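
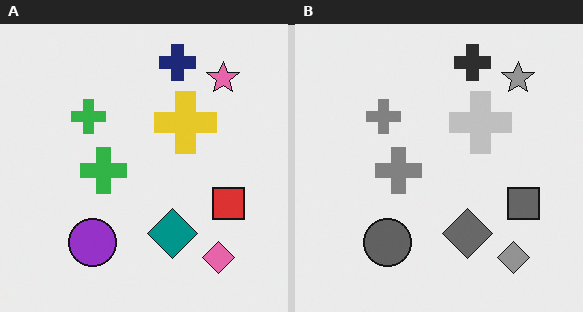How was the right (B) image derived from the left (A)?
The image was converted to grayscale.

All color is removed — every shape is now a shade of grey.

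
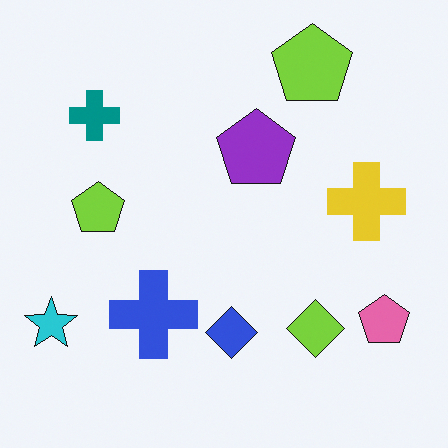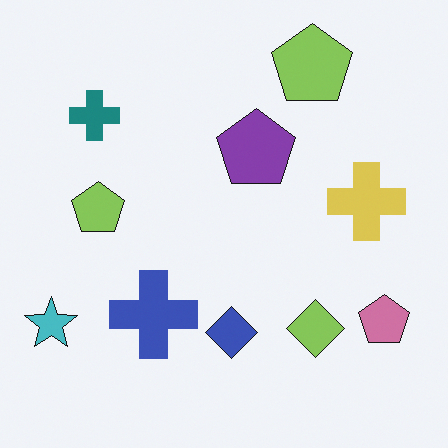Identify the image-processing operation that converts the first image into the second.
Slightly desaturated.

All colors are more muted and greyish — a global saturation change.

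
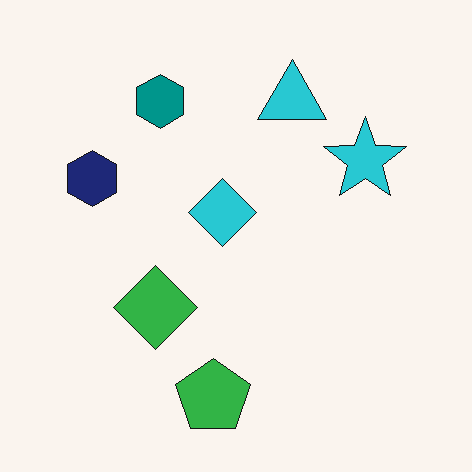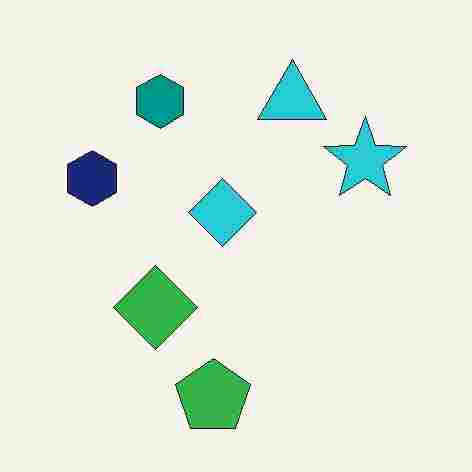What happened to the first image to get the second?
The transformation is: heavily JPEG-compressed with obvious blocking artifacts.

Blocky 8×8 compression artifacts appear around shape edges and the flat background shows ringing — characteristic JPEG degradation.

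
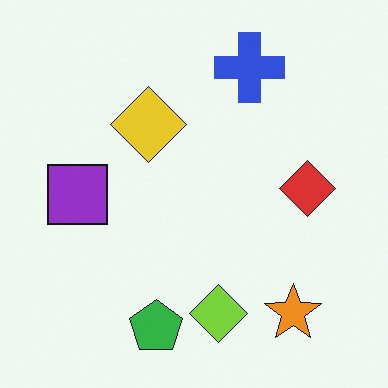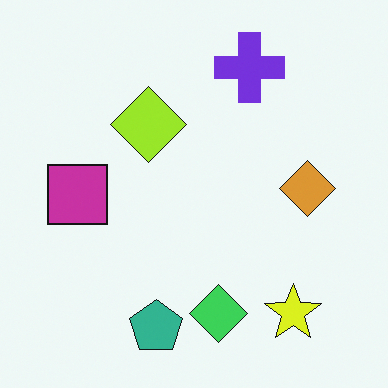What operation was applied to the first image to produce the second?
The image was hue-shifted slightly.

Every shape's color has rotated by the same amount around the hue wheel — a uniform hue shift.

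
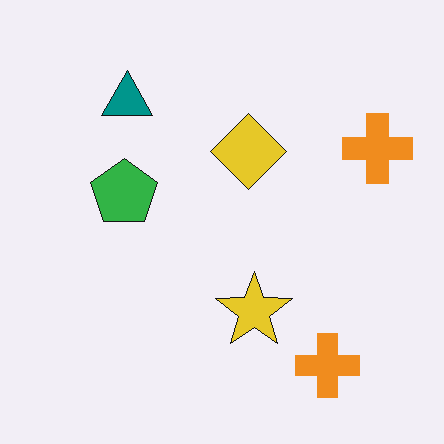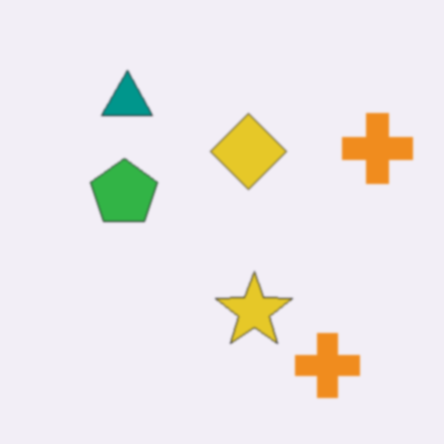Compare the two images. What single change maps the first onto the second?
The second image is the first slightly softened.

Shape edges and outlines are uniformly softened across the whole image.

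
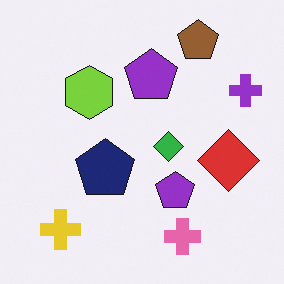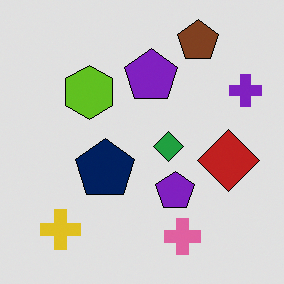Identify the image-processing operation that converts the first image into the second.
The second image is the first moderately posterized.

Each flat color has snapped to a coarser quantized level — most visibly, the near-white background has dropped to a flat grey.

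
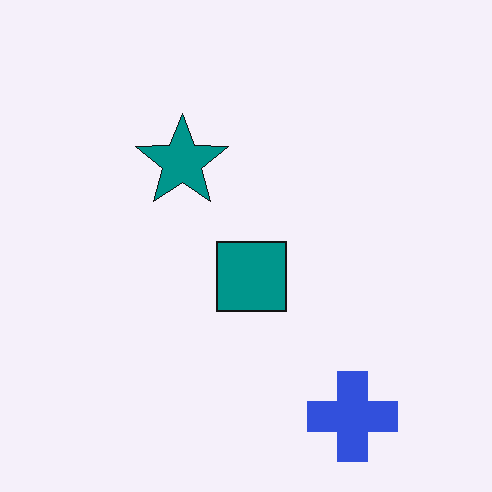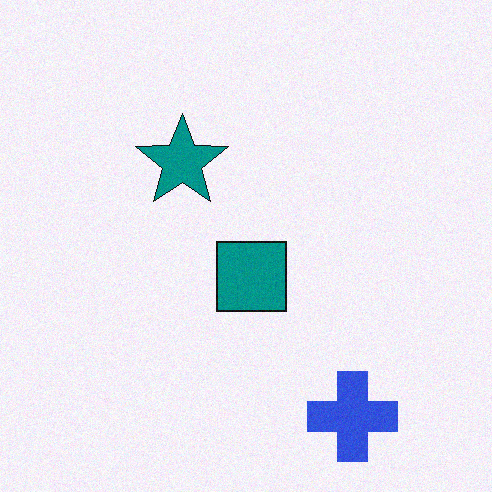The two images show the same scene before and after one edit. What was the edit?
It was degraded with a light layer of grain.

Random speckle covers the whole image, including the flat background.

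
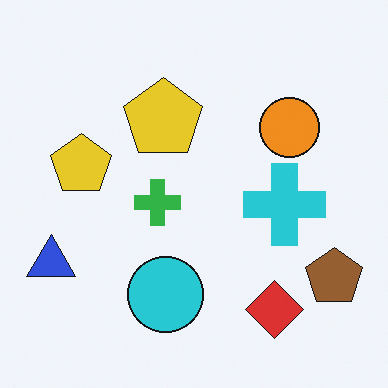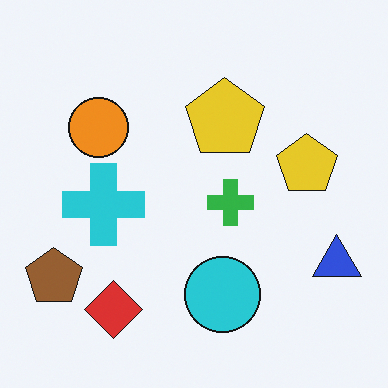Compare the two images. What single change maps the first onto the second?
The image was flipped horizontally (left ↔ right).

The blue triangle is in the bottom-left of the first image and the bottom-right of the second — shapes on opposite sides of the vertical midline have swapped in a mirror flip.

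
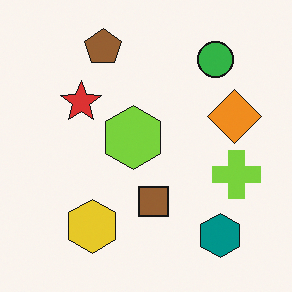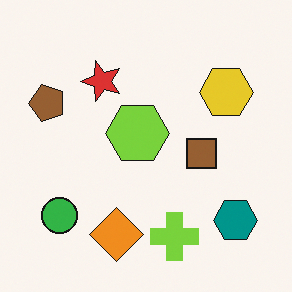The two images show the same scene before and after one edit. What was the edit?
The second image is the first transposed (reflected across the top-left ↔ bottom-right diagonal).

Shapes have swapped their row and column positions — what was in the top-right is now in the bottom-left — a diagonal reflection.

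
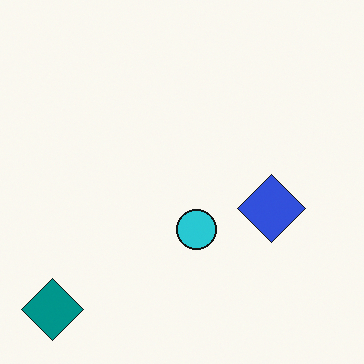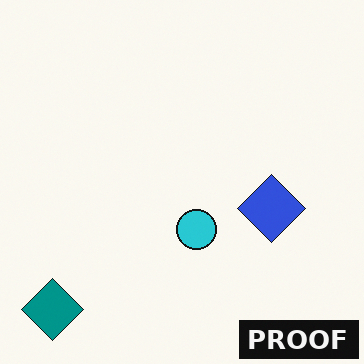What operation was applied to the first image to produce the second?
The transformation is: watermarked with the text "PROOF" in the lower-right corner.

A dark label reading "PROOF" appears in the lower-right corner.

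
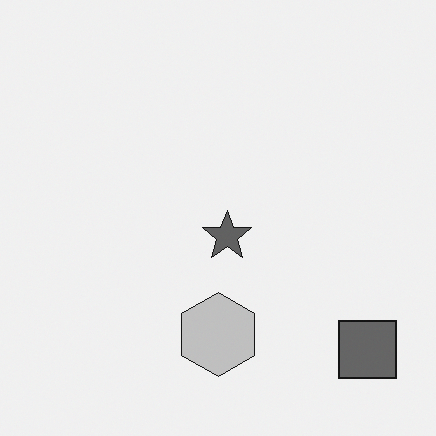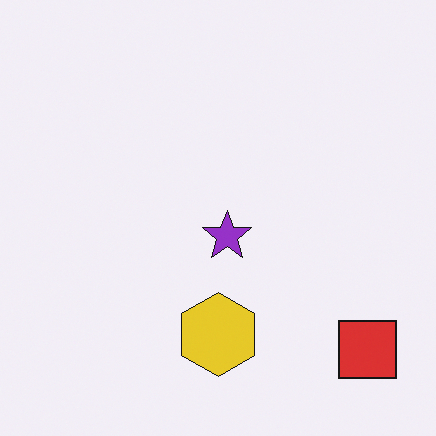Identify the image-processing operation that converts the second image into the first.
The image was converted to grayscale.

All color is removed — every shape is now a shade of grey.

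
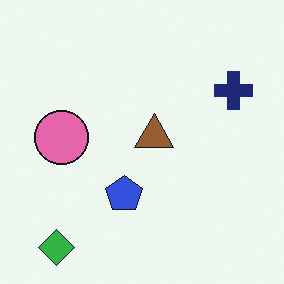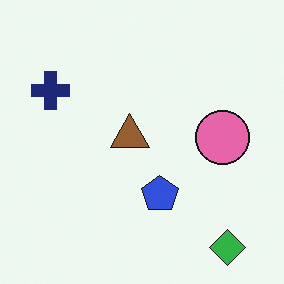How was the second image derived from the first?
The image was flipped horizontally (left ↔ right).

The navy cross is in the top-right of the first image and the top-left of the second — shapes on opposite sides of the vertical midline have swapped in a mirror flip.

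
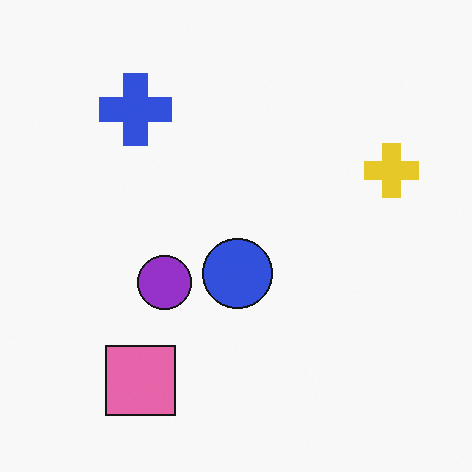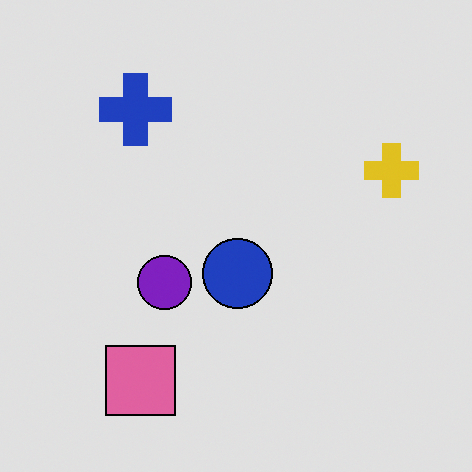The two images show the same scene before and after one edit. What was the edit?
The second image is the first posterized to a reduced palette.

Each flat color has snapped to a coarser quantized level — most visibly, the near-white background has dropped to a flat grey.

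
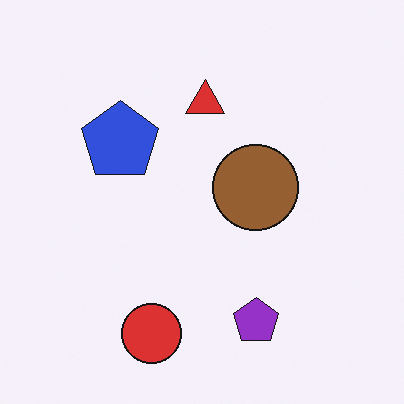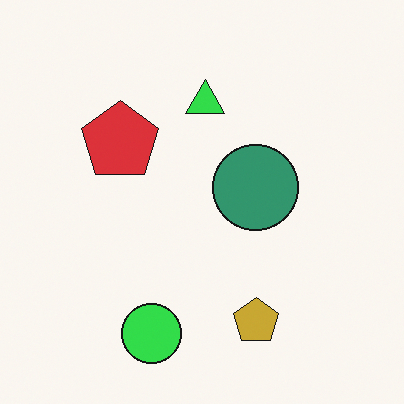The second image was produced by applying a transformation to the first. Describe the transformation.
Hue-shifted by a moderate amount.

Every shape's color has rotated by the same amount around the hue wheel — a uniform hue shift.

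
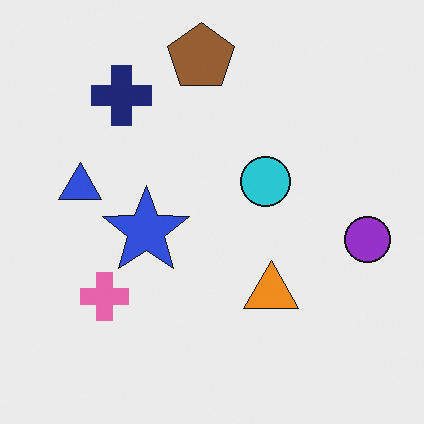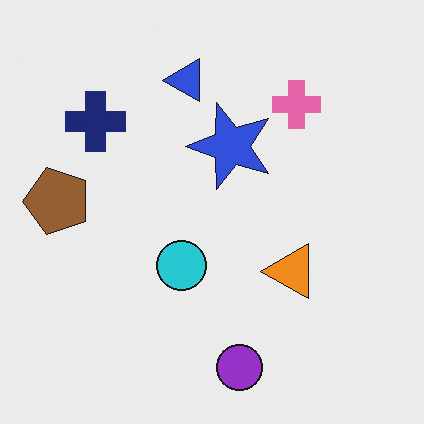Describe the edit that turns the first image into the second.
The transformation is: transposed (reflected across the top-left ↔ bottom-right diagonal).

Shapes have swapped their row and column positions — what was in the top-right is now in the bottom-left — a diagonal reflection.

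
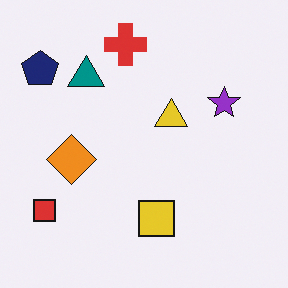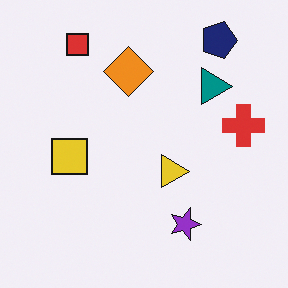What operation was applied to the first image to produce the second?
It was rotated 90° clockwise.

The navy pentagon sits in the top-left of the first image and the top-right of the second — consistent with a whole-image 90° clockwise rotation.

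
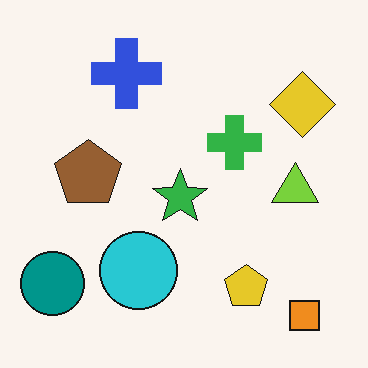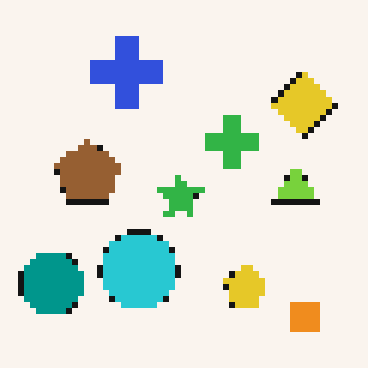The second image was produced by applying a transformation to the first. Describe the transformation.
The second image is the first pixelated into visible square blocks.

Shapes are reduced to large square blocks; fine edges and outlines are lost — a downscale-then-upscale (mosaic) effect.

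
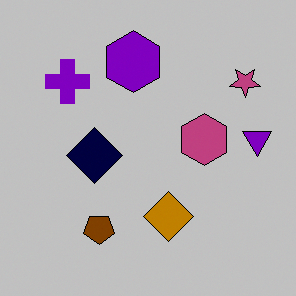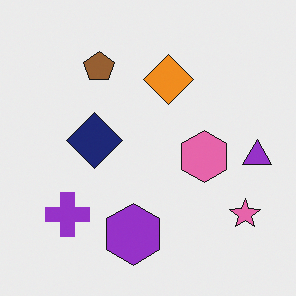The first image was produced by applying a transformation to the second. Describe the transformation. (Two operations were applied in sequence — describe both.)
The first image is the second flipped vertically (top ↔ bottom), then aggressively posterized.

The purple hexagon is in the bottom of the second image and the top of the first — shapes on opposite sides of the horizontal midline have swapped in a mirror flip. Each flat color has snapped to a coarser quantized level — most visibly, the near-white background has dropped to a flat grey.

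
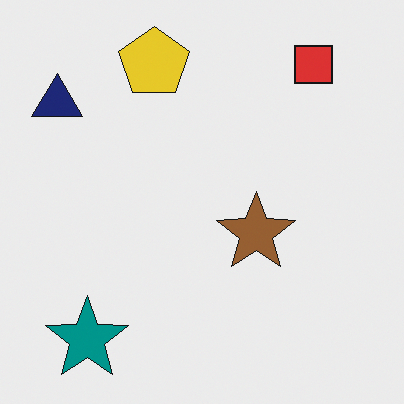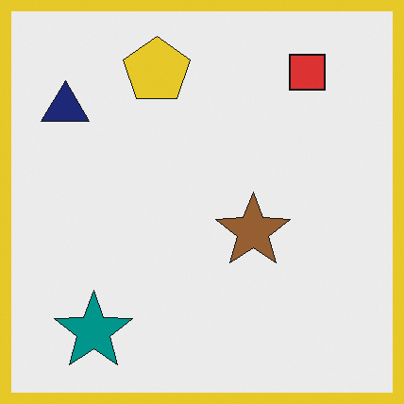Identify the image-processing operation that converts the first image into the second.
It was framed with a yellow border.

A solid yellow frame runs around the edge of the second image, with the content slightly shrunk inside it.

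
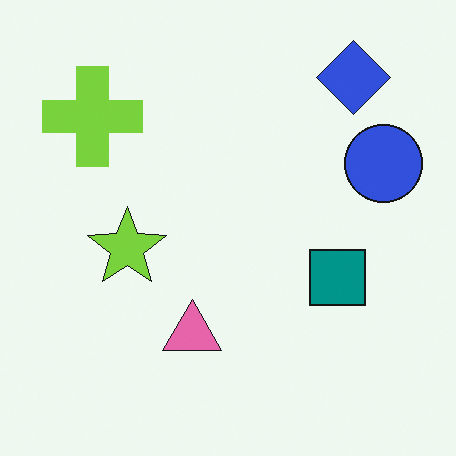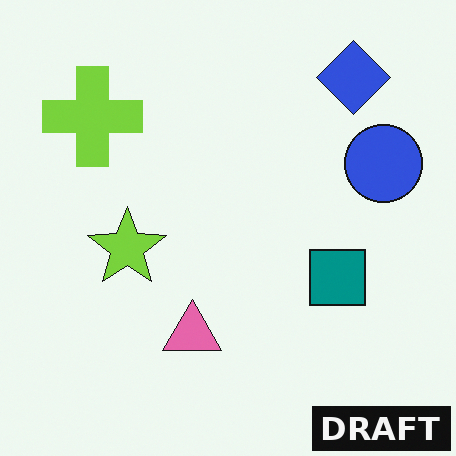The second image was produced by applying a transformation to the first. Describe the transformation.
This is the original image watermarked with the text "DRAFT" in the lower-right corner.

A dark label reading "DRAFT" appears in the lower-right corner.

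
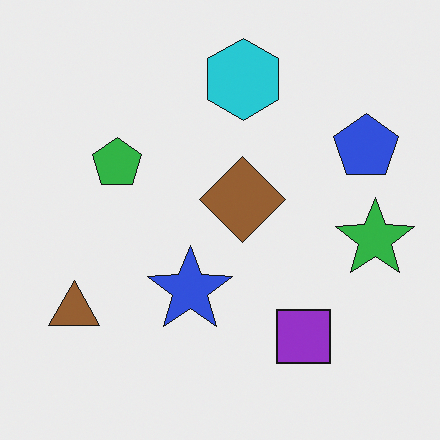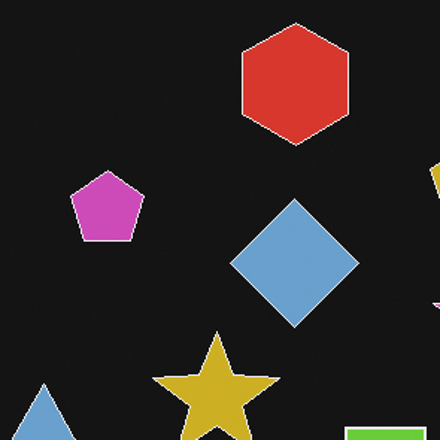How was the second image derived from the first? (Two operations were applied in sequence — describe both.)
The image was color-inverted (negative), then cropped slightly and scaled back up.

The light background has become dark and every shape's color is its complement — a photographic negative. The visible shapes are larger and the field of view is narrower; shapes near the original edges may be partly or wholly outside the frame — a crop-and-rescale.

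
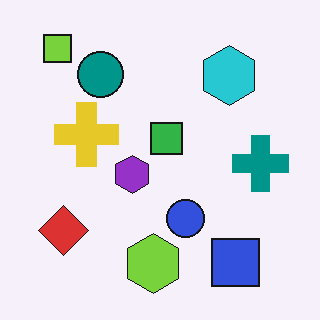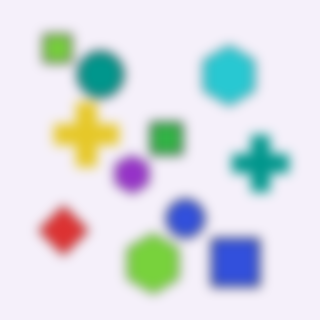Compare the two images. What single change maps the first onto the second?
The transformation is: strongly gaussian-blurred.

Shape edges and outlines are uniformly softened across the whole image.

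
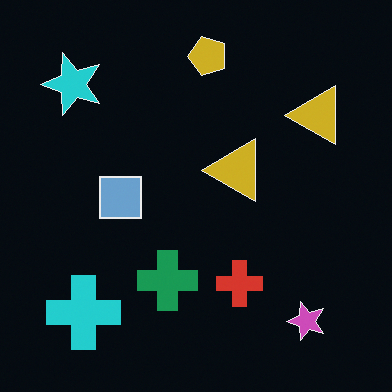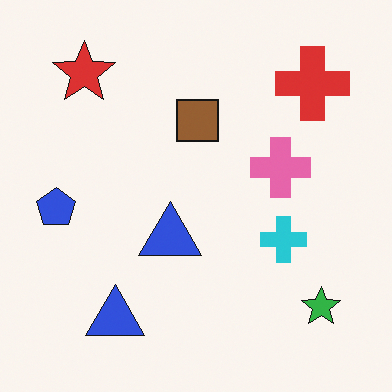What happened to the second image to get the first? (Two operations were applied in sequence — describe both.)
The transformation is: color-inverted (negative), then transposed (reflected across the top-left ↔ bottom-right diagonal).

The light background has become dark and every shape's color is its complement — a photographic negative. Shapes have swapped their row and column positions — what was in the top-right is now in the bottom-left — a diagonal reflection.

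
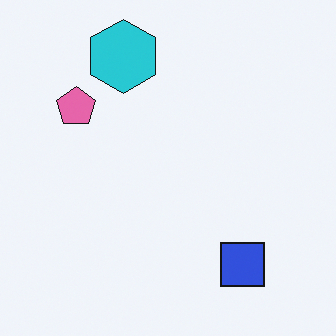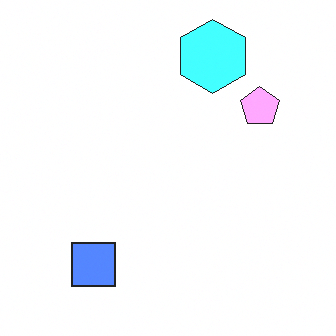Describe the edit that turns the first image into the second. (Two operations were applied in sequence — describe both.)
The transformation is: substantially brightened, then flipped horizontally (left ↔ right).

Every pixel — background and shapes alike — is uniformly brightened. The pink pentagon is in the top-left of the first image and the top-right of the second — shapes on opposite sides of the vertical midline have swapped in a mirror flip.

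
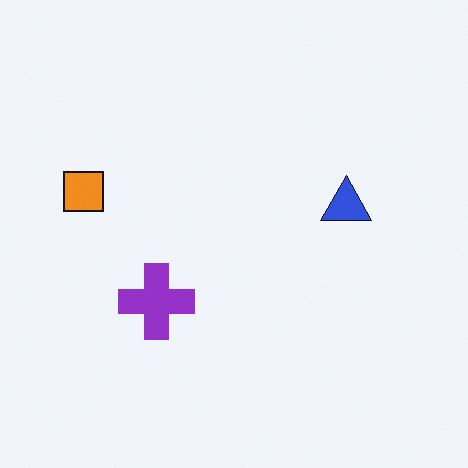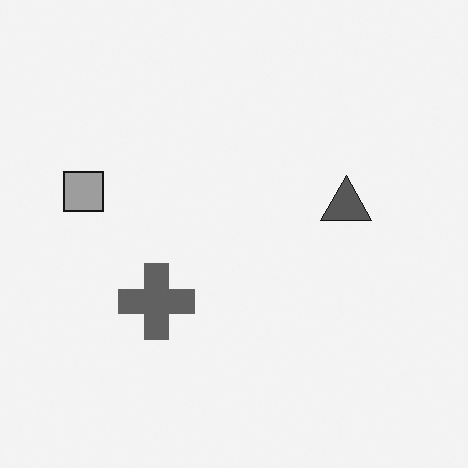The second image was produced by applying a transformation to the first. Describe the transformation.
This is the original image converted to grayscale.

All color is removed — every shape is now a shade of grey.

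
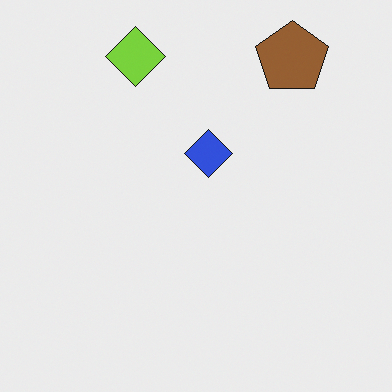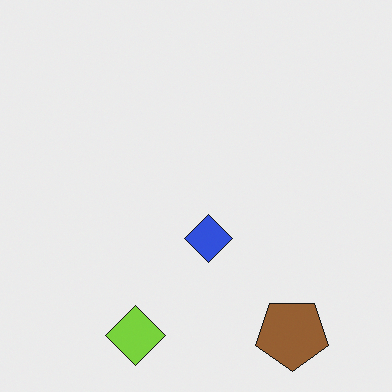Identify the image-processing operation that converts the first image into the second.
The second image is the first flipped vertically (top ↔ bottom).

The lime diamond is in the top of the first image and the bottom of the second — shapes on opposite sides of the horizontal midline have swapped in a mirror flip.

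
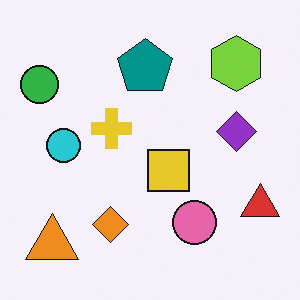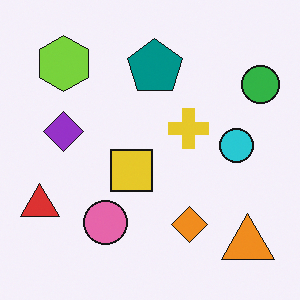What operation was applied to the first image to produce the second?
The transformation is: flipped horizontally (left ↔ right).

The green circle is in the top-left of the first image and the top-right of the second — shapes on opposite sides of the vertical midline have swapped in a mirror flip.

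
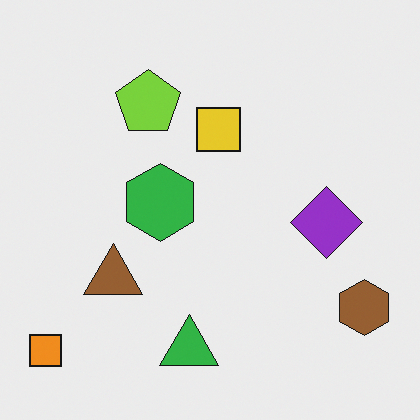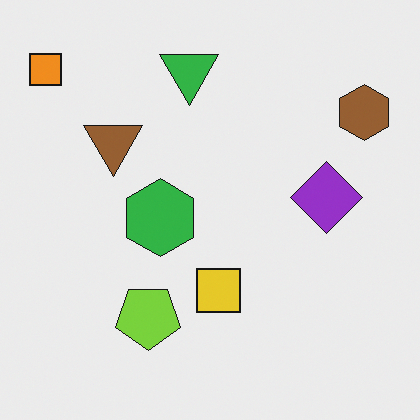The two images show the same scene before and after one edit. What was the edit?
This is the original image flipped vertically (top ↔ bottom).

The orange square is in the bottom-left of the first image and the top-left of the second — shapes on opposite sides of the horizontal midline have swapped in a mirror flip.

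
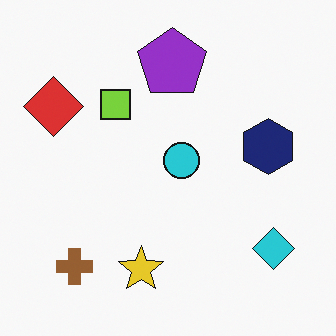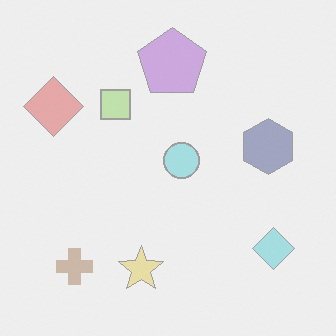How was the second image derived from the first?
The second image is the first washed out (contrast reduced).

Tones are pushed toward mid-grey across the whole image — a global contrast change.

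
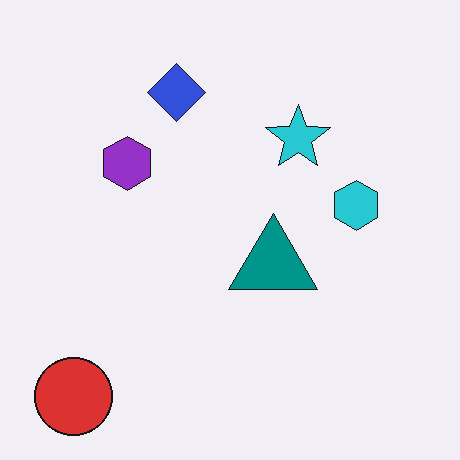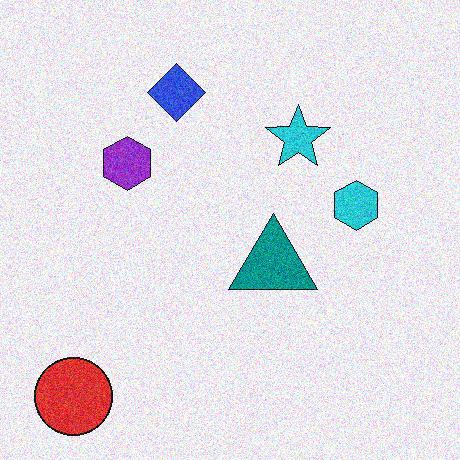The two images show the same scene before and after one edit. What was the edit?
It was degraded with moderate additive noise.

Random speckle covers the whole image, including the flat background.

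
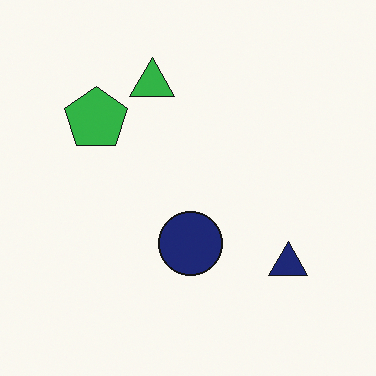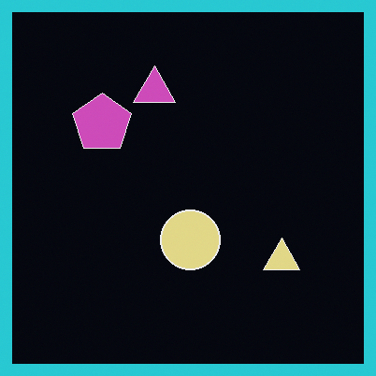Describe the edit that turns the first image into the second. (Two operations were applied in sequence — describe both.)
This is the original image color-inverted (negative), then framed with a cyan border.

The light background has become dark and every shape's color is its complement — a photographic negative. A solid cyan frame runs around the edge of the second image, with the content slightly shrunk inside it.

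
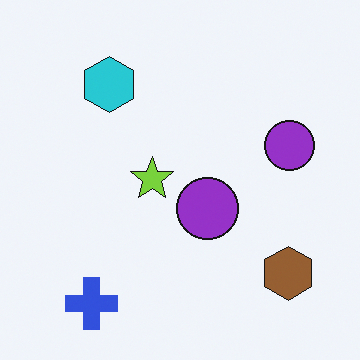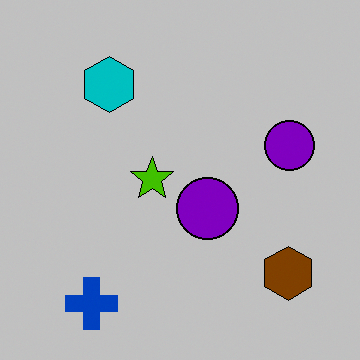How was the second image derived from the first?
The transformation is: aggressively posterized.

Each flat color has snapped to a coarser quantized level — most visibly, the near-white background has dropped to a flat grey.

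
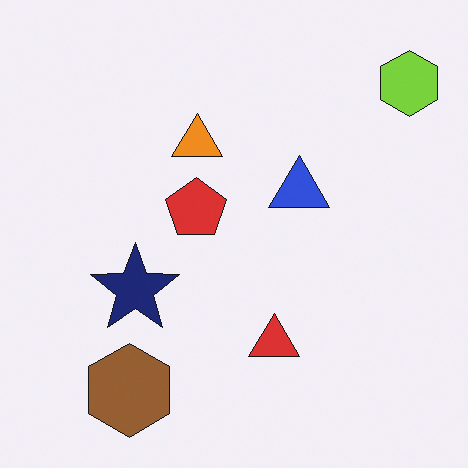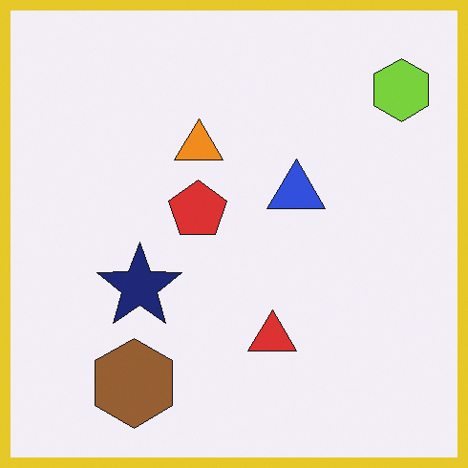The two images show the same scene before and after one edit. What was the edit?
The image was framed with a yellow border.

A solid yellow frame runs around the edge of the second image, with the content slightly shrunk inside it.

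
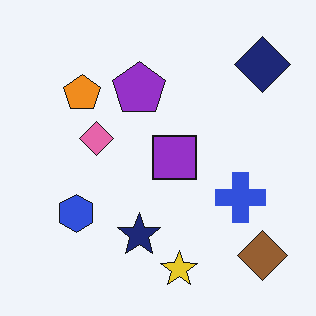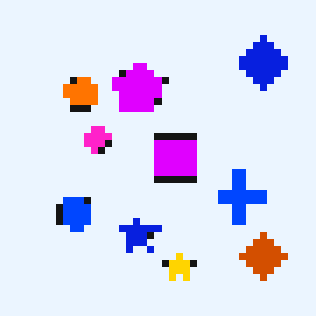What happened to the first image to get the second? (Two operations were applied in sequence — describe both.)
This is the original image made much more vivid (saturation change), then pixelated into visible square blocks.

All colors are more vivid — a global saturation change. Shapes are reduced to large square blocks; fine edges and outlines are lost — a downscale-then-upscale (mosaic) effect.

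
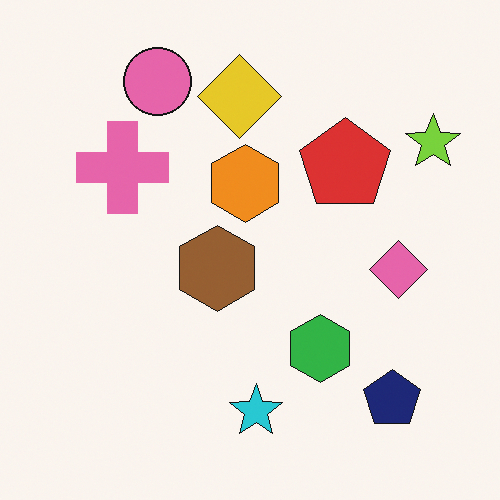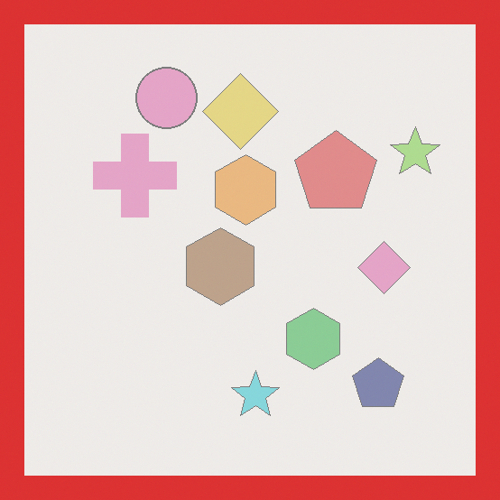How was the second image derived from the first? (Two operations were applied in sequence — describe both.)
The transformation is: given much lower contrast, then framed with a red border.

Tones are pushed toward mid-grey across the whole image — a global contrast change. A solid red frame runs around the edge of the second image, with the content slightly shrunk inside it.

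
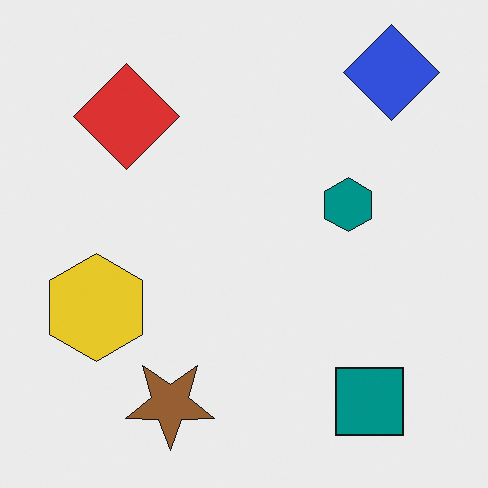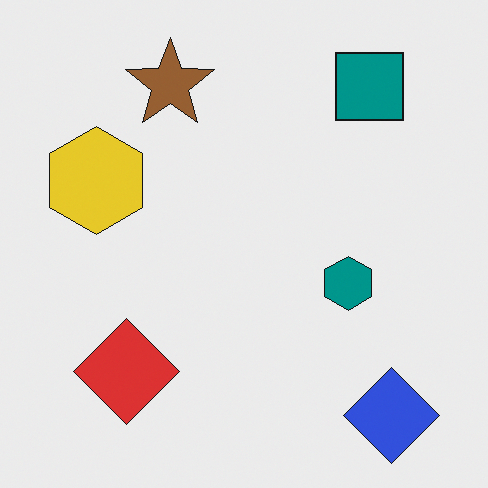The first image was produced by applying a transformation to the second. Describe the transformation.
It was flipped vertically (top ↔ bottom).

The blue diamond is in the bottom-right of the second image and the top-right of the first — shapes on opposite sides of the horizontal midline have swapped in a mirror flip.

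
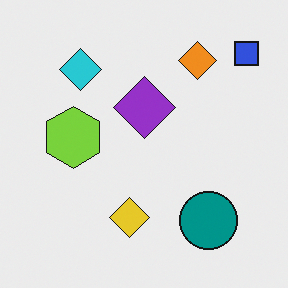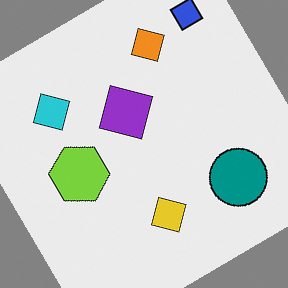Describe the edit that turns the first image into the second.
The image was rotated counter-clockwise by a large amount — several tens of degrees.

Every shape is tilted by the same angle and the image corners show triangular fill wedges — a whole-image rotation by a non-right angle.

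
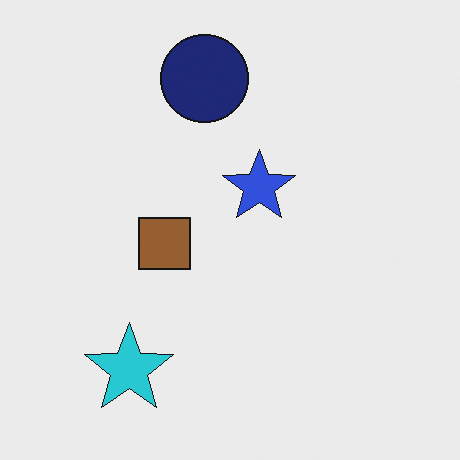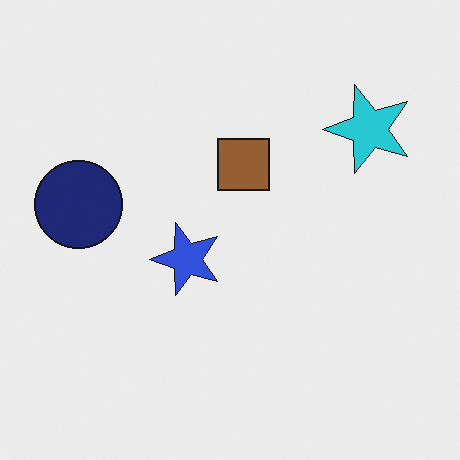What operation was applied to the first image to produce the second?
It was transposed (reflected across the top-left ↔ bottom-right diagonal).

Shapes have swapped their row and column positions — what was in the top-right is now in the bottom-left — a diagonal reflection.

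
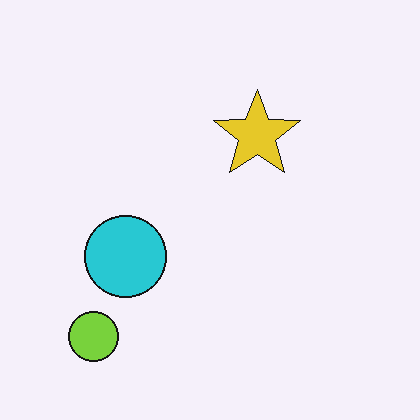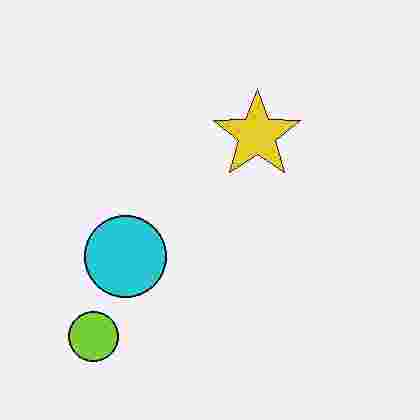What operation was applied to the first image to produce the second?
Degraded with heavy JPEG compression.

Blocky 8×8 compression artifacts appear around shape edges and the flat background shows ringing — characteristic JPEG degradation.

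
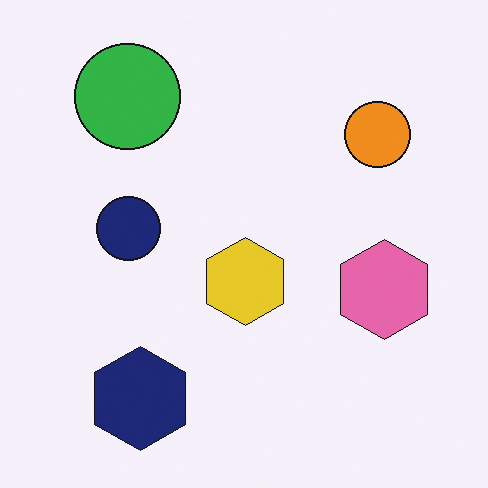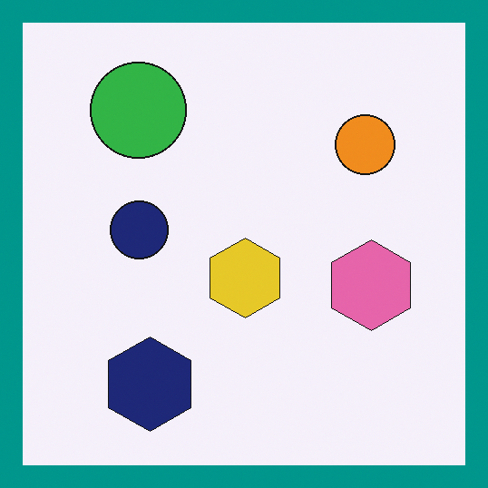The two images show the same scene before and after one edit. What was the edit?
The second image is the first framed with a teal border.

A solid teal frame runs around the edge of the second image, with the content slightly shrunk inside it.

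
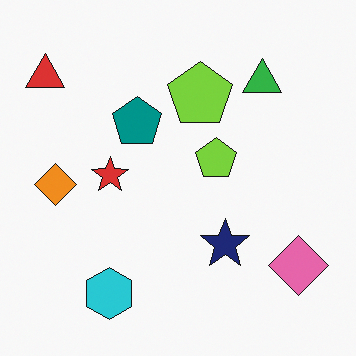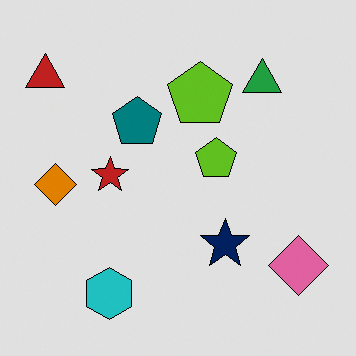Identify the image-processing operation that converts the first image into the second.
The second image is the first posterized to a reduced palette.

Each flat color has snapped to a coarser quantized level — most visibly, the near-white background has dropped to a flat grey.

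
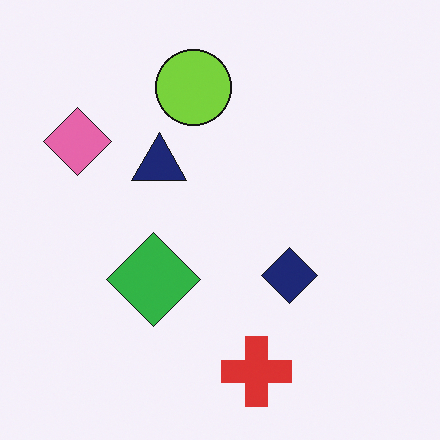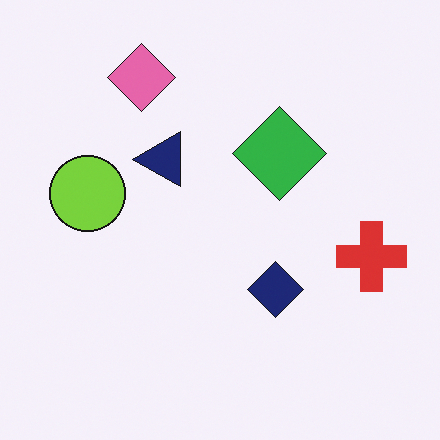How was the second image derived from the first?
The second image is the first transposed (reflected across the top-left ↔ bottom-right diagonal).

Shapes have swapped their row and column positions — what was in the top-right is now in the bottom-left — a diagonal reflection.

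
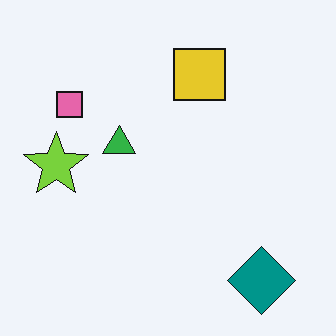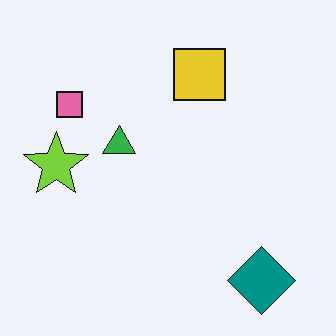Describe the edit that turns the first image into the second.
The transformation is: JPEG-compressed with visible artifacts.

Blocky 8×8 compression artifacts appear around shape edges and the flat background shows ringing — characteristic JPEG degradation.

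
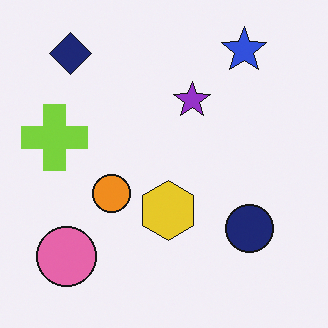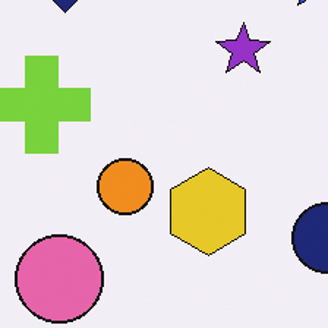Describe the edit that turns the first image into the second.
This is the original image cropped slightly and scaled back up.

The visible shapes are larger and the field of view is narrower; shapes near the original edges may be partly or wholly outside the frame — a crop-and-rescale.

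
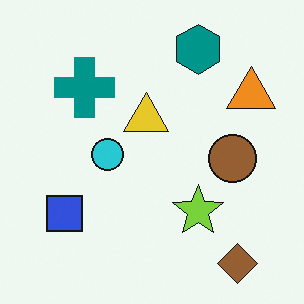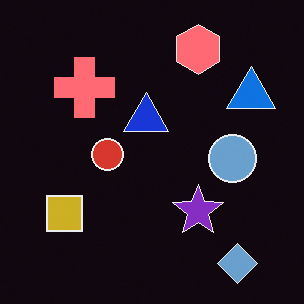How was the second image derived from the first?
Color-inverted (negative).

The light background has become dark and every shape's color is its complement — a photographic negative.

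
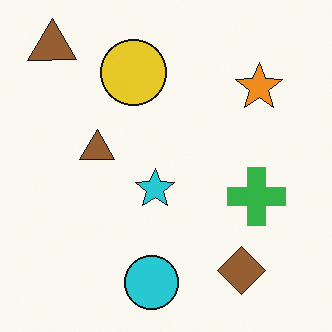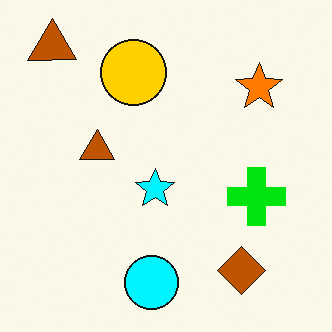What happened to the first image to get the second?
The second image is the first heavily oversaturated.

All colors are more vivid — a global saturation change.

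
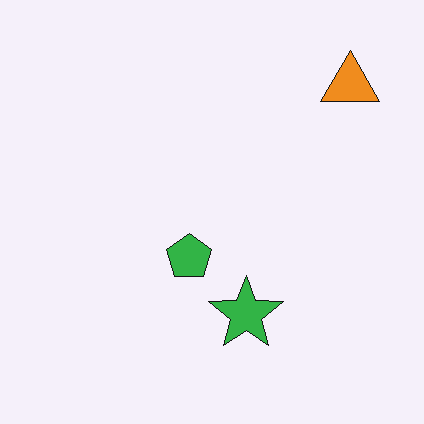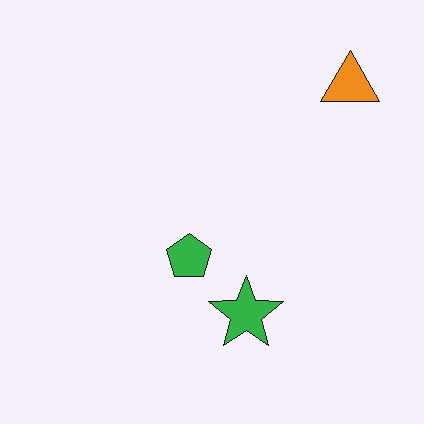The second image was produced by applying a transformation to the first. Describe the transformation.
The second image is the first given moderate JPEG compression.

Blocky 8×8 compression artifacts appear around shape edges and the flat background shows ringing — characteristic JPEG degradation.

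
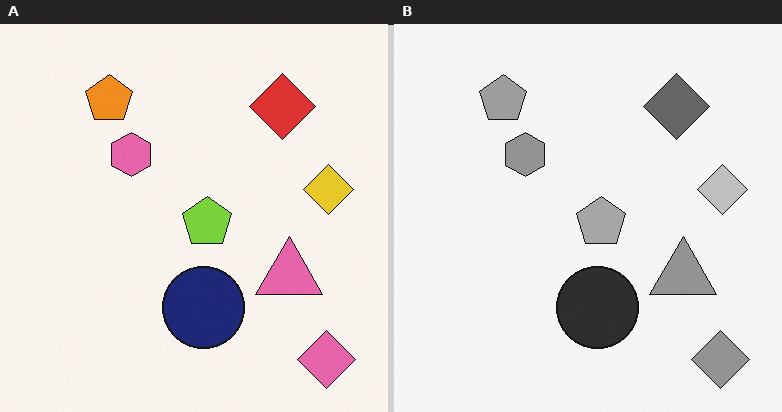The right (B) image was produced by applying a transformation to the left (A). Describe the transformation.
The right (B) image is the left (A) converted to grayscale.

All color is removed — every shape is now a shade of grey.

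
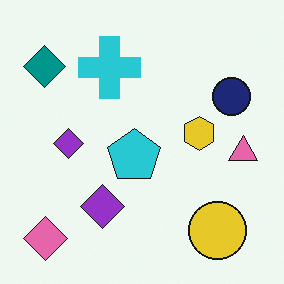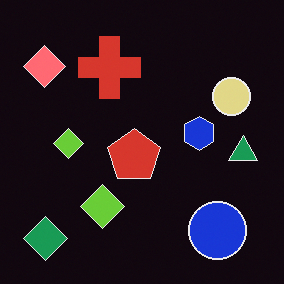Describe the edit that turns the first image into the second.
It was color-inverted (negative).

The light background has become dark and every shape's color is its complement — a photographic negative.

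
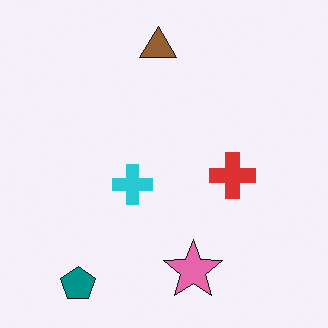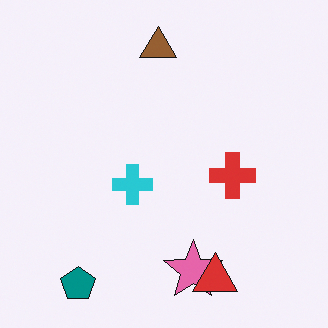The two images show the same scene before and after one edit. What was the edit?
It was overlaid with an additional red triangle.

A red triangle appears in the second image that is absent from the first.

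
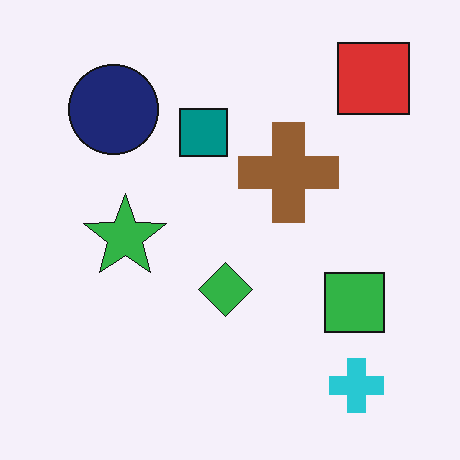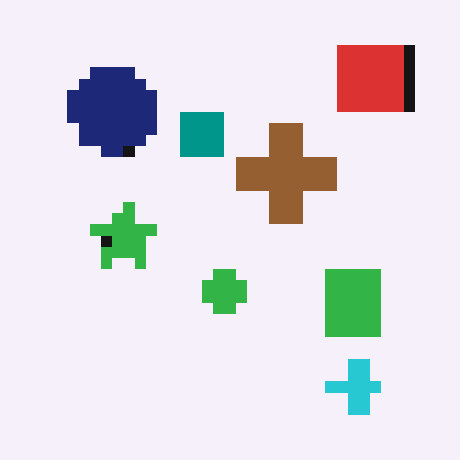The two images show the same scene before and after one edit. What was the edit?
The image was heavily pixelated into large blocks.

Shapes are reduced to large square blocks; fine edges and outlines are lost — a downscale-then-upscale (mosaic) effect.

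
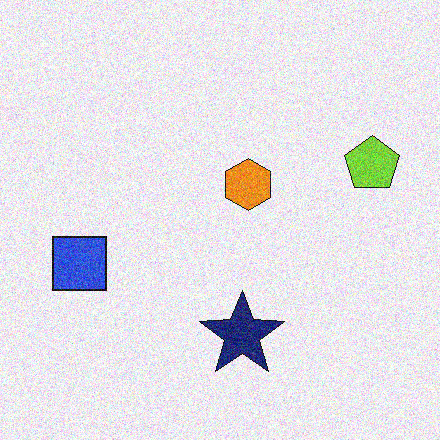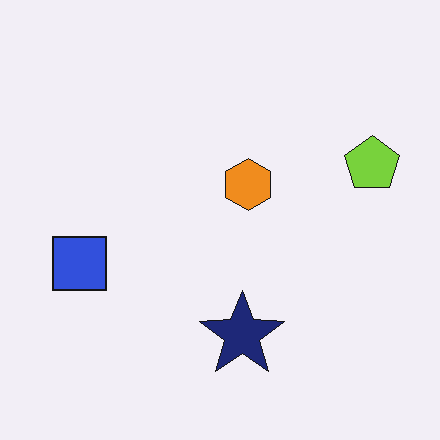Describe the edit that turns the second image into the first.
This is the original image degraded with visible gaussian noise.

Random speckle covers the whole image, including the flat background.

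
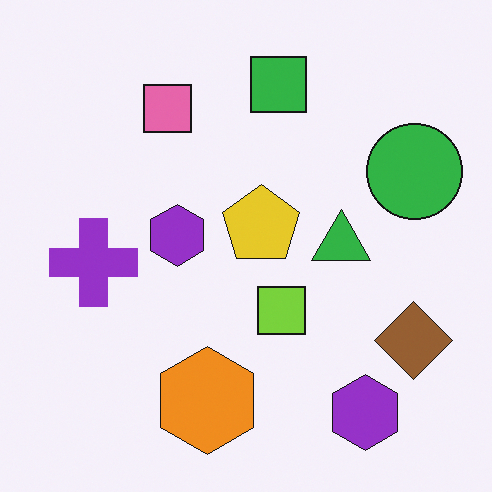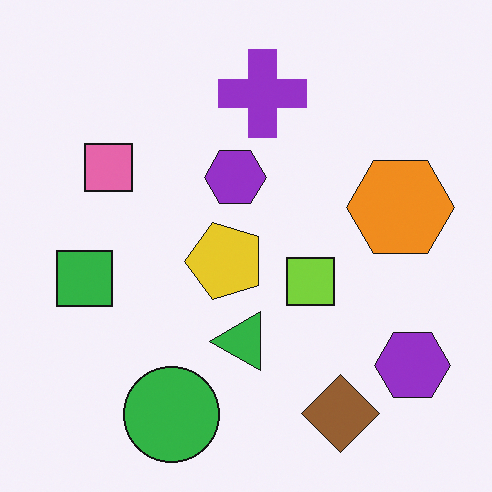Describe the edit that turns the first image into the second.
The second image is the first transposed (reflected across the top-left ↔ bottom-right diagonal).

Shapes have swapped their row and column positions — what was in the top-right is now in the bottom-left — a diagonal reflection.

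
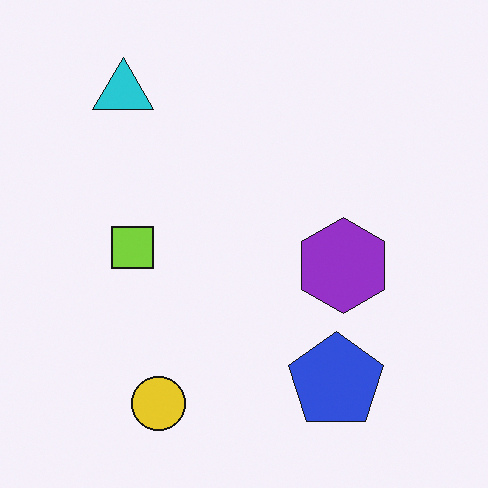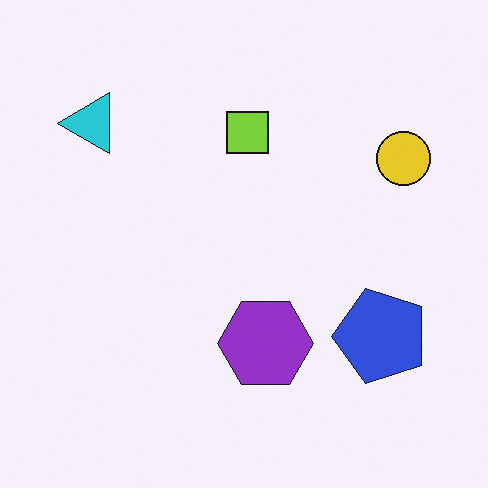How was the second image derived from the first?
The transformation is: transposed (reflected across the top-left ↔ bottom-right diagonal).

Shapes have swapped their row and column positions — what was in the top-right is now in the bottom-left — a diagonal reflection.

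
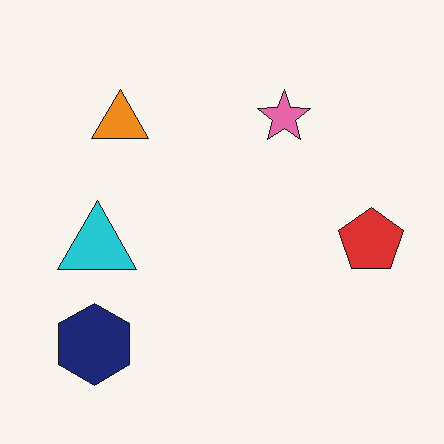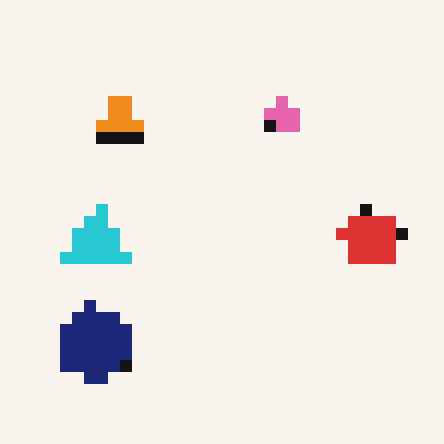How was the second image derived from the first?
This is the original image coarsely pixelated.

Shapes are reduced to large square blocks; fine edges and outlines are lost — a downscale-then-upscale (mosaic) effect.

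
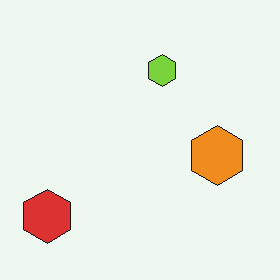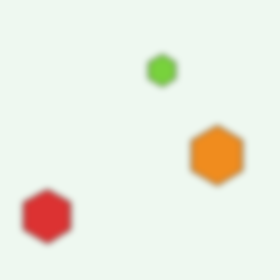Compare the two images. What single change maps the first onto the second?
The image was noticeably gaussian-blurred.

Shape edges and outlines are uniformly softened across the whole image.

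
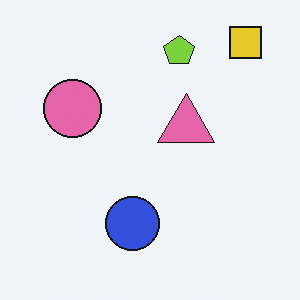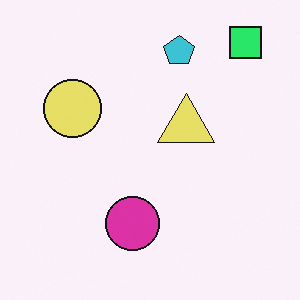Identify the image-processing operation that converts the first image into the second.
The image was hue-shifted through roughly a third of the color wheel.

Every shape's color has rotated by the same amount around the hue wheel — a uniform hue shift.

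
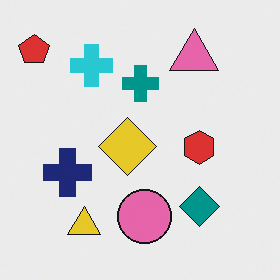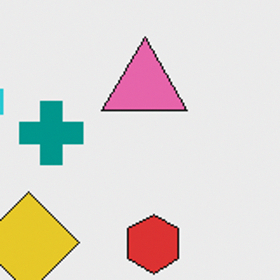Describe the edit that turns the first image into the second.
The image was cropped to a noticeably smaller region and rescaled.

The visible shapes are larger and the field of view is narrower; shapes near the original edges may be partly or wholly outside the frame — a crop-and-rescale.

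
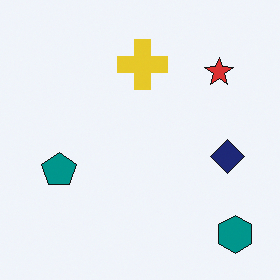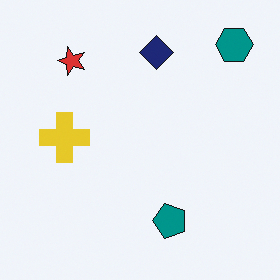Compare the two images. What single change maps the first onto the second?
It was rotated 90° counter-clockwise.

The teal hexagon sits in the bottom-right of the first image and the top-right of the second — consistent with a whole-image 90° counter-clockwise rotation.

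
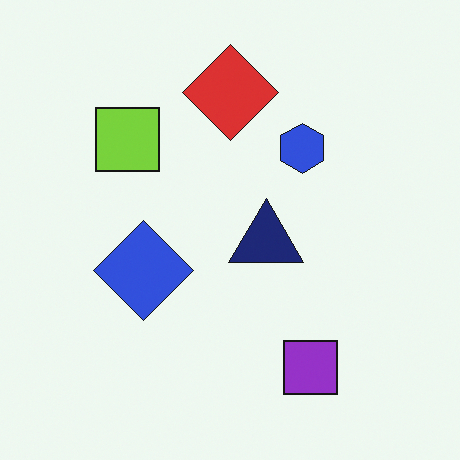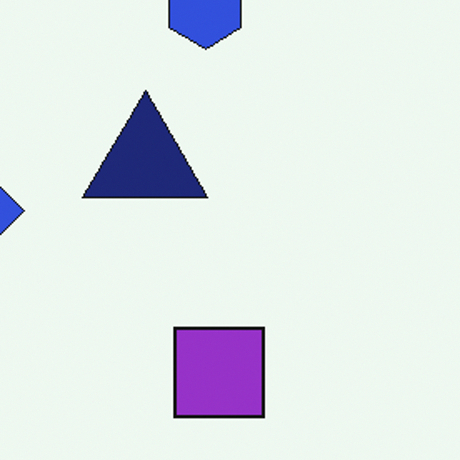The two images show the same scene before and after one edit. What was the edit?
Cropped tightly and scaled back up.

The visible shapes are larger and the field of view is narrower; shapes near the original edges may be partly or wholly outside the frame — a crop-and-rescale.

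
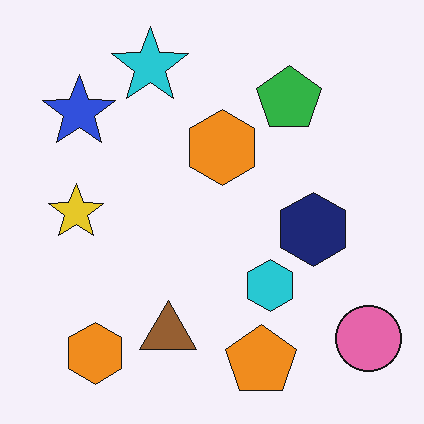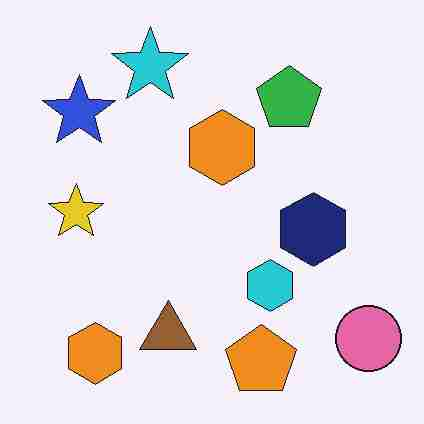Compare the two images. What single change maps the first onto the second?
The image was heavily JPEG-compressed with obvious blocking artifacts.

Blocky 8×8 compression artifacts appear around shape edges and the flat background shows ringing — characteristic JPEG degradation.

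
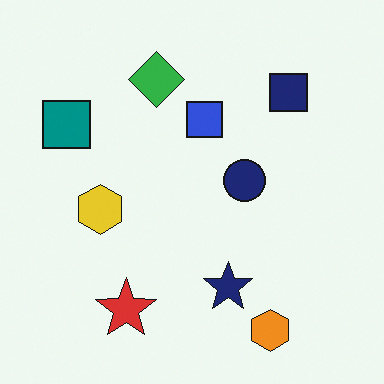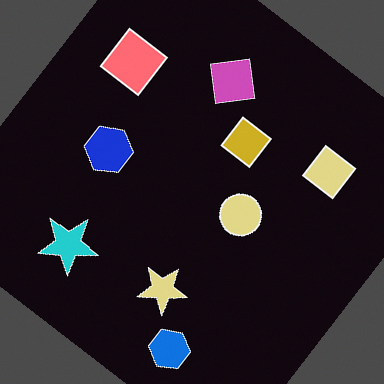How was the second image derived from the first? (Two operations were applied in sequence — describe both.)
This is the original image rotated clockwise by a large amount — several tens of degrees, then color-inverted (negative).

Every shape is tilted by the same angle and the image corners show triangular fill wedges — a whole-image rotation by a non-right angle. The light background has become dark and every shape's color is its complement — a photographic negative.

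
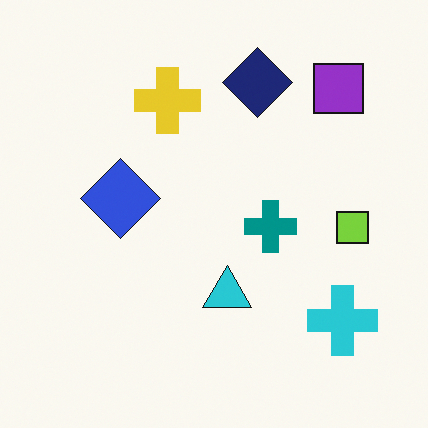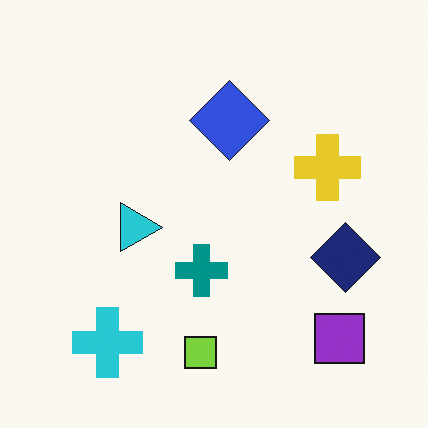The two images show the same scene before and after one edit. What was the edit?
It was rotated 90° clockwise.

The purple square sits in the top-right of the first image and the bottom-right of the second — consistent with a whole-image 90° clockwise rotation.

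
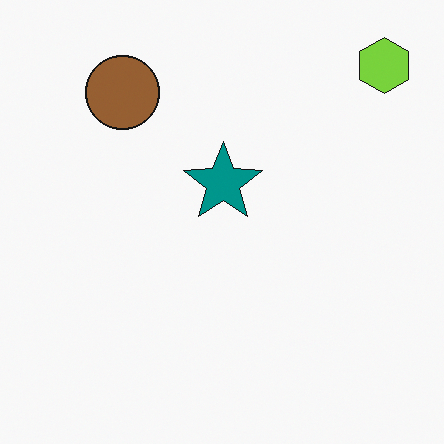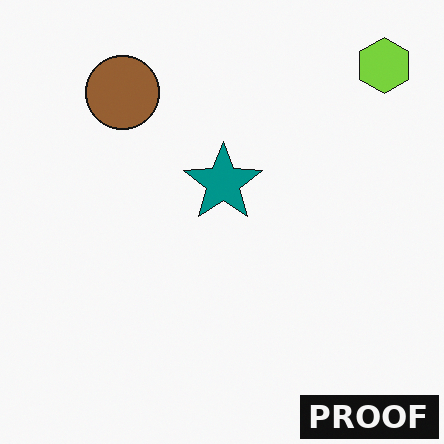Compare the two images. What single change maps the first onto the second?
It was watermarked with the text "PROOF" in the lower-right corner.

A dark label reading "PROOF" appears in the lower-right corner.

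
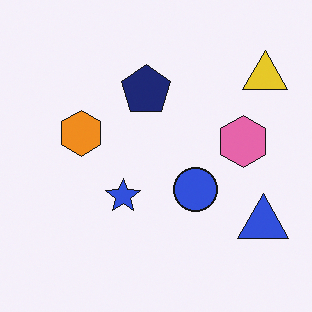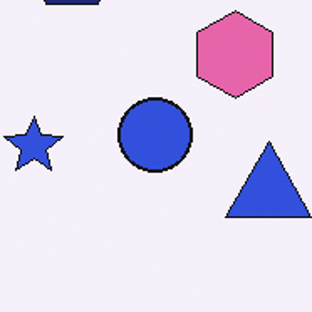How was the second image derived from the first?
The second image is the first cropped tightly and scaled back up.

The visible shapes are larger and the field of view is narrower; shapes near the original edges may be partly or wholly outside the frame — a crop-and-rescale.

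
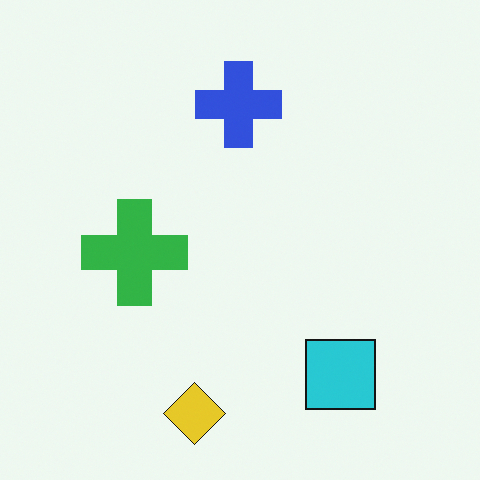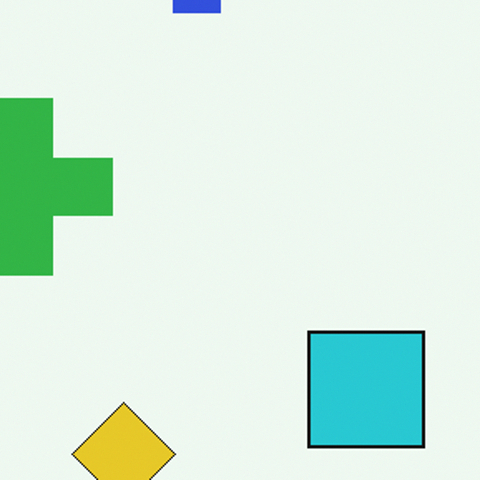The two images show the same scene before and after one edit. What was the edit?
This is the original image cropped to a noticeably smaller region and rescaled.

The visible shapes are larger and the field of view is narrower; shapes near the original edges may be partly or wholly outside the frame — a crop-and-rescale.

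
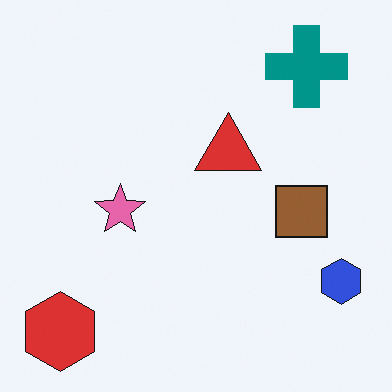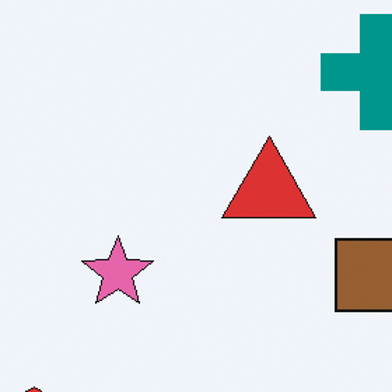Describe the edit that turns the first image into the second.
The transformation is: cropped to a modestly smaller region and rescaled.

The visible shapes are larger and the field of view is narrower; shapes near the original edges may be partly or wholly outside the frame — a crop-and-rescale.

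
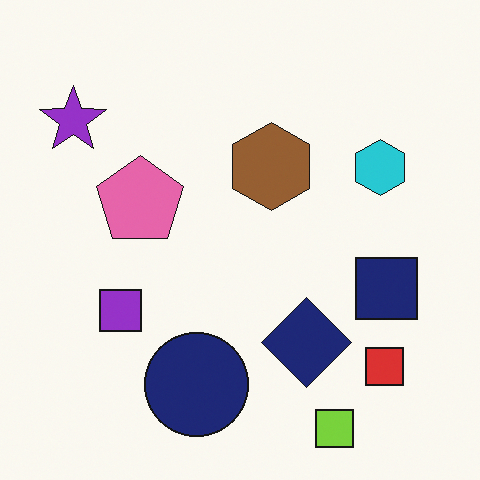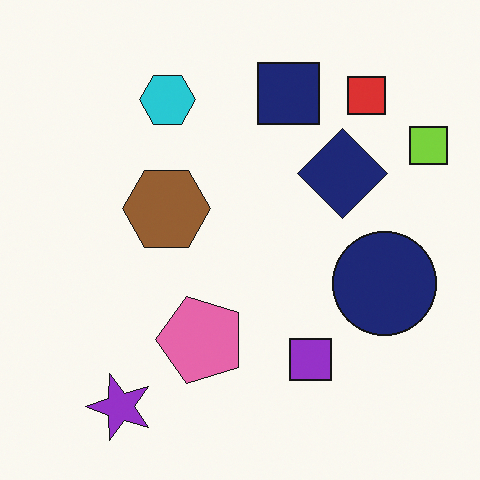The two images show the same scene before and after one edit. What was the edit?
The transformation is: rotated 90° counter-clockwise.

The lime square sits in the bottom-right of the first image and the top-right of the second — consistent with a whole-image 90° counter-clockwise rotation.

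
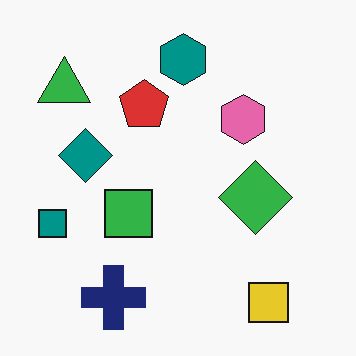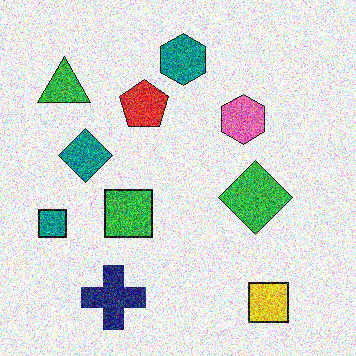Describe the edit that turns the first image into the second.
It was degraded with a thick layer of grain.

Random speckle covers the whole image, including the flat background.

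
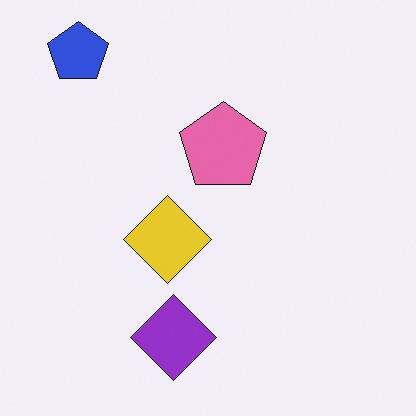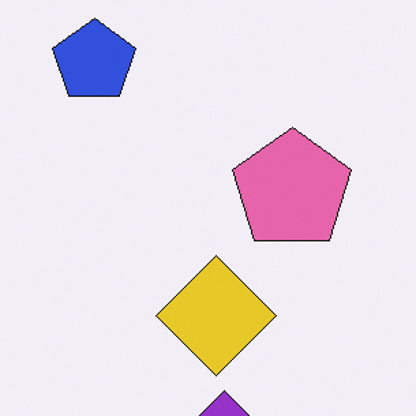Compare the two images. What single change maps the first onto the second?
The image was cropped slightly and scaled back up.

The visible shapes are larger and the field of view is narrower; shapes near the original edges may be partly or wholly outside the frame — a crop-and-rescale.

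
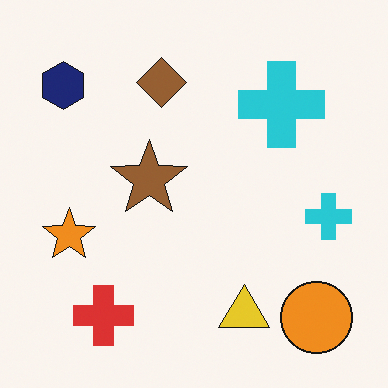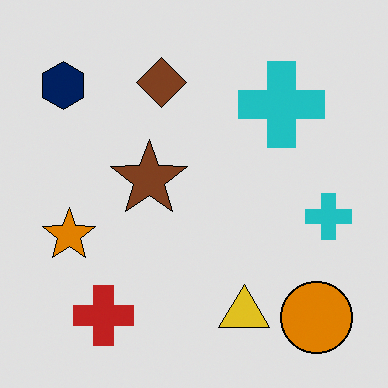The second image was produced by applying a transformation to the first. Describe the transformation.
The transformation is: posterized to a reduced palette.

Each flat color has snapped to a coarser quantized level — most visibly, the near-white background has dropped to a flat grey.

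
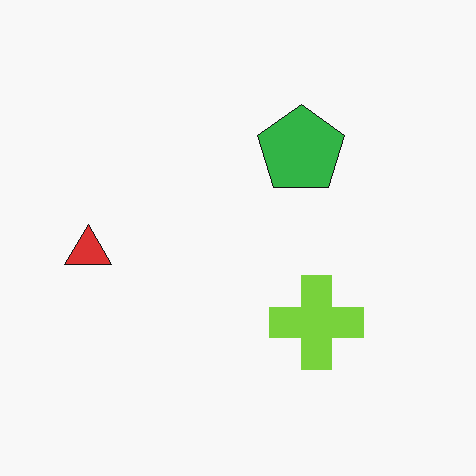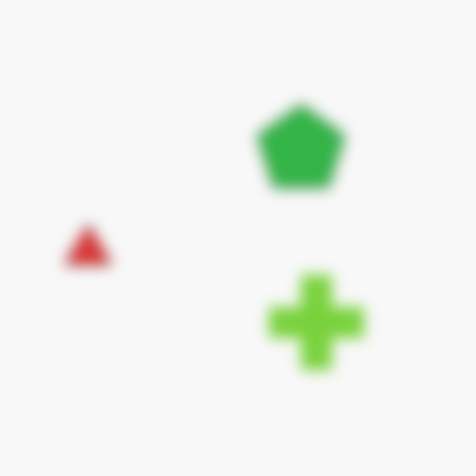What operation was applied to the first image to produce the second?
The transformation is: strongly gaussian-blurred.

Shape edges and outlines are uniformly softened across the whole image.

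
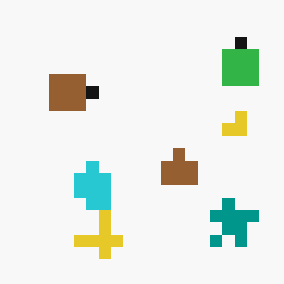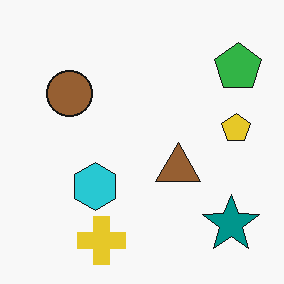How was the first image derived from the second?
Heavily pixelated into large blocks.

Shapes are reduced to large square blocks; fine edges and outlines are lost — a downscale-then-upscale (mosaic) effect.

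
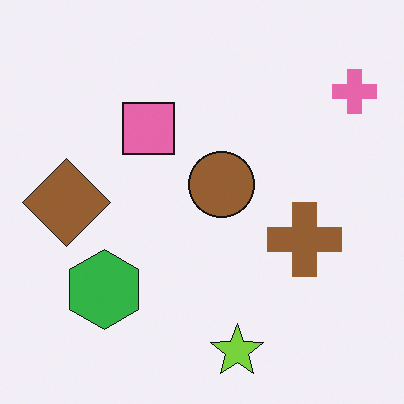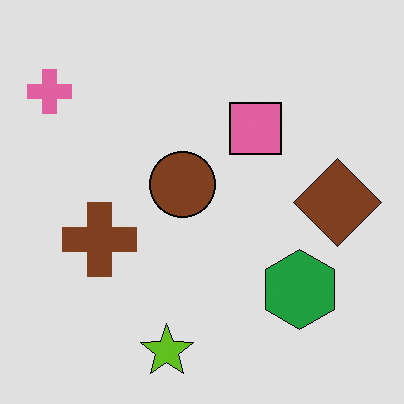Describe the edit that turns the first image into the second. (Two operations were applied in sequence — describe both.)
The transformation is: flipped horizontally (left ↔ right), then posterized to a reduced palette.

The pink cross is in the top-right of the first image and the top-left of the second — shapes on opposite sides of the vertical midline have swapped in a mirror flip. Each flat color has snapped to a coarser quantized level — most visibly, the near-white background has dropped to a flat grey.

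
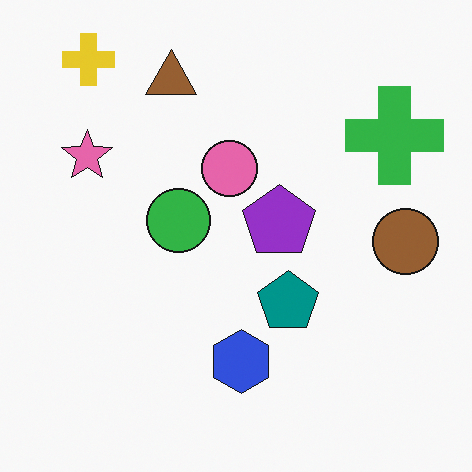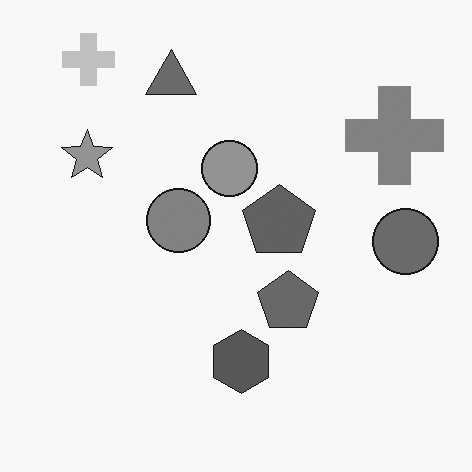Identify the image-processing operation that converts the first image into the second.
Converted to grayscale.

All color is removed — every shape is now a shade of grey.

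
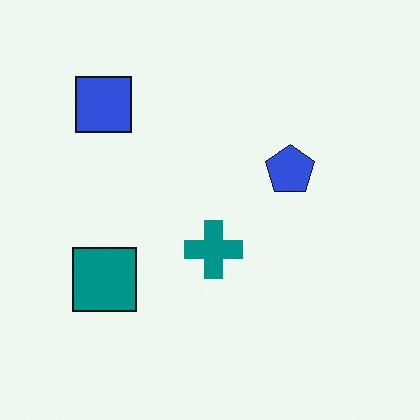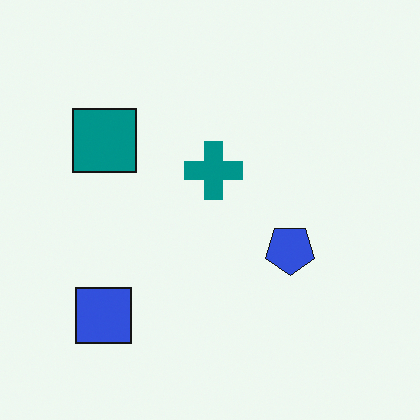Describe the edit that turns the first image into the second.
Flipped vertically (top ↔ bottom).

The blue square is in the top-left of the first image and the bottom-left of the second — shapes on opposite sides of the horizontal midline have swapped in a mirror flip.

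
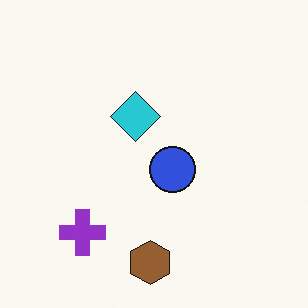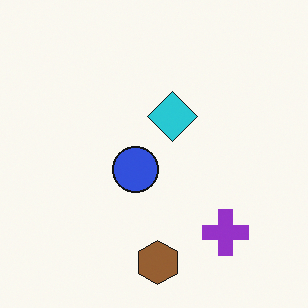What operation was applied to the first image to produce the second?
It was flipped horizontally (left ↔ right).

The purple cross is in the bottom-left of the first image and the bottom-right of the second — shapes on opposite sides of the vertical midline have swapped in a mirror flip.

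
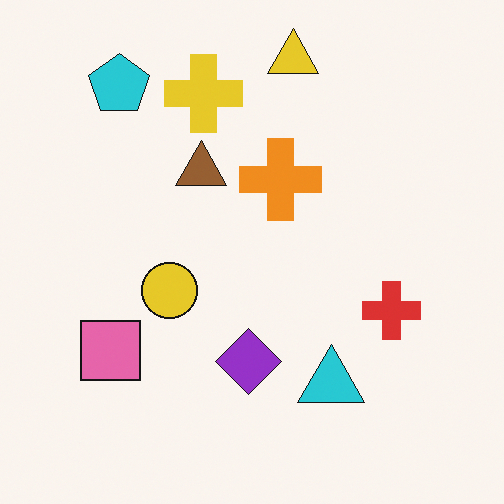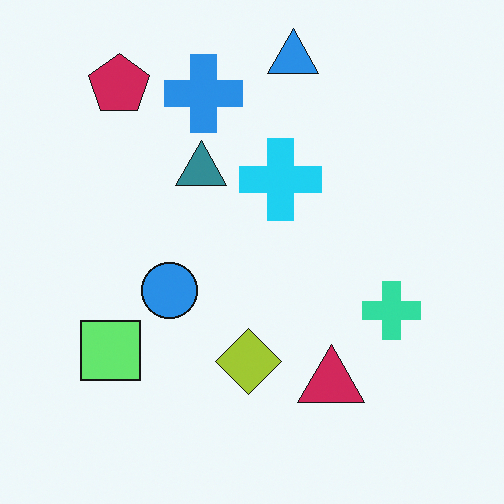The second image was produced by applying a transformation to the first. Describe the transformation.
The second image is the first hue-shifted through roughly half the color wheel.

Every shape's color has rotated by the same amount around the hue wheel — a uniform hue shift.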